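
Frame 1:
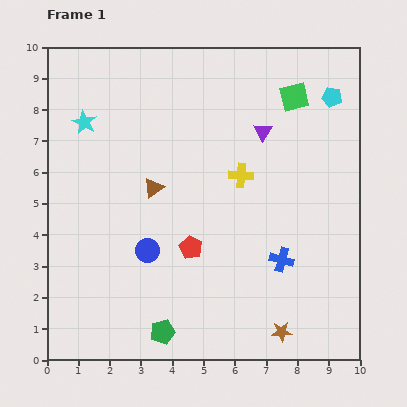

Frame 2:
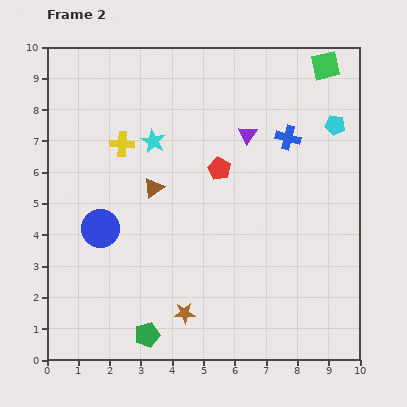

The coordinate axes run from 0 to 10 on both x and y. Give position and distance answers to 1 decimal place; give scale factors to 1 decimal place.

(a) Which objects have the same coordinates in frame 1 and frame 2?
the brown triangle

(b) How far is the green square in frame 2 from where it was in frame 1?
1.4

The green square moved from (7.9, 8.4) to (8.9, 9.4), a distance of √(1.0² + 1.0²) ≈ 1.4.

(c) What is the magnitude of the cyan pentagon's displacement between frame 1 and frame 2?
0.9

The cyan pentagon moved from (9.1, 8.4) to (9.2, 7.5), a distance of √(0.1² + 0.9²) ≈ 0.9.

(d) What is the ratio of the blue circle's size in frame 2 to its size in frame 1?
1.6×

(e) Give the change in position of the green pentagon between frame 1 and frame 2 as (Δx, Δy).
(-0.5, -0.1)

The green pentagon was at (3.7, 0.9) in frame 1 and (3.2, 0.8) in frame 2.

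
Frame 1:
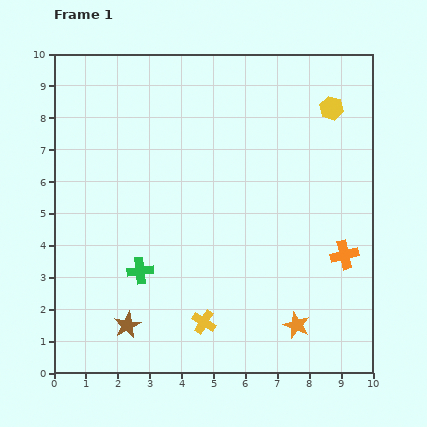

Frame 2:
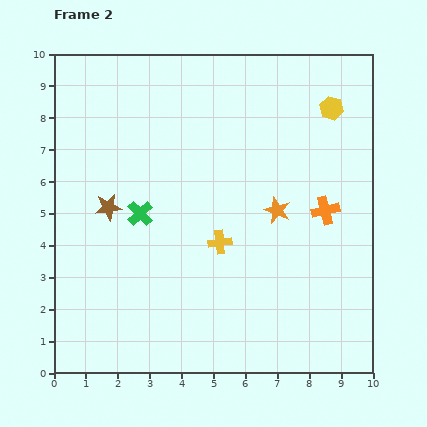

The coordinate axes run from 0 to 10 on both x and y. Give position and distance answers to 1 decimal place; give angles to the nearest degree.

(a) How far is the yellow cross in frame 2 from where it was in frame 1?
2.5

The yellow cross moved from (4.7, 1.6) to (5.2, 4.1), a distance of √(0.5² + 2.5²) ≈ 2.5.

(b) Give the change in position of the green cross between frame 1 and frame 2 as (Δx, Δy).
(0.0, 1.8)

The green cross was at (2.7, 3.2) in frame 1 and (2.7, 5.0) in frame 2.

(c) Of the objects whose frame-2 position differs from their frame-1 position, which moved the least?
the orange cross

(moved 1.5)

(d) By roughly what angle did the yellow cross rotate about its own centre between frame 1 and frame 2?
40° counter-clockwise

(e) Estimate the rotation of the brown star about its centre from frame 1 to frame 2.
18° clockwise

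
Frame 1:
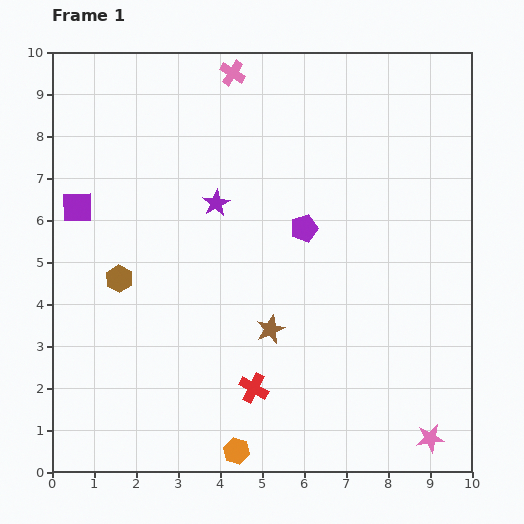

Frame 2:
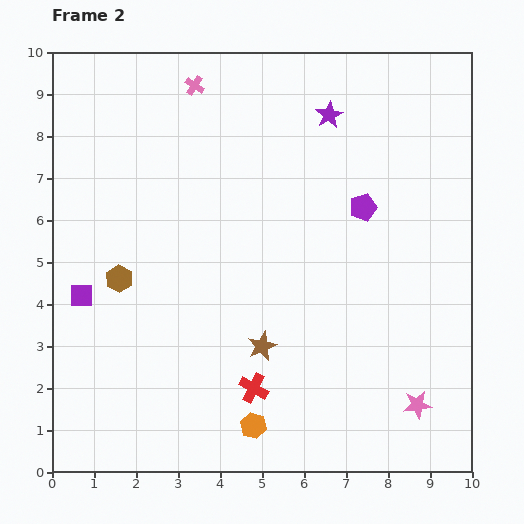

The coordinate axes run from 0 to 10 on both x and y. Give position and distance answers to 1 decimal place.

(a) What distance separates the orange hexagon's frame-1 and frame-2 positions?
0.7

The orange hexagon moved from (4.4, 0.5) to (4.8, 1.1), a distance of √(0.4² + 0.6²) ≈ 0.7.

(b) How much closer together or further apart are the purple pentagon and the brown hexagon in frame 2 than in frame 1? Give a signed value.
+1.4

Distance in frame 1: 4.6. Distance in frame 2: 6.0.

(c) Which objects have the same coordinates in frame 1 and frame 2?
the brown hexagon, the red cross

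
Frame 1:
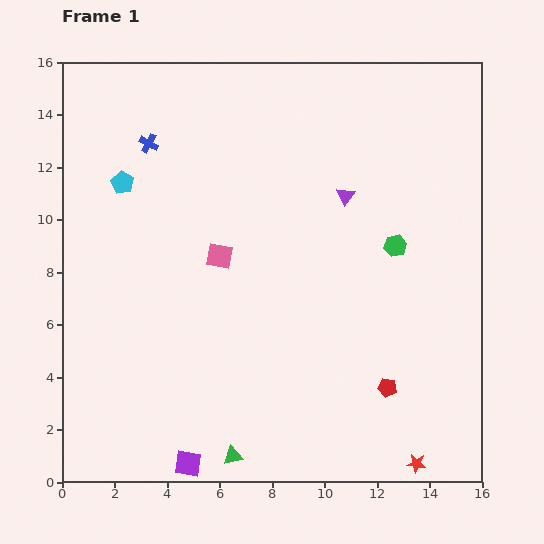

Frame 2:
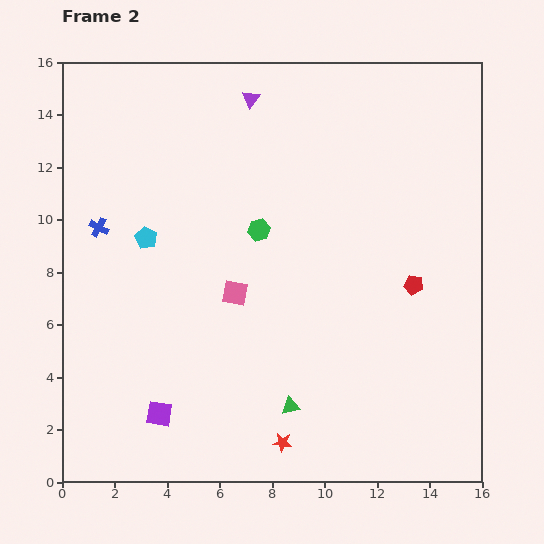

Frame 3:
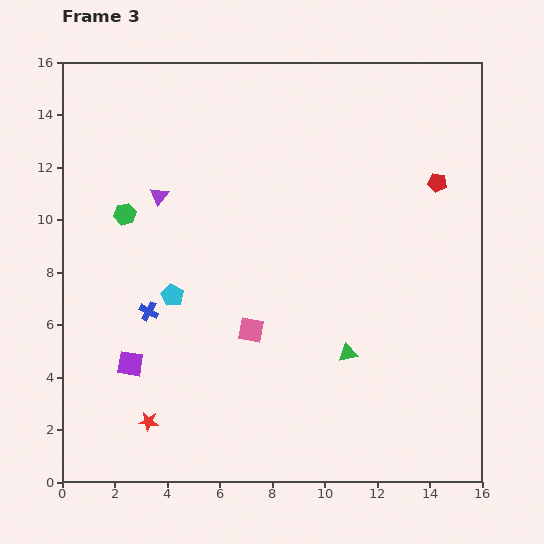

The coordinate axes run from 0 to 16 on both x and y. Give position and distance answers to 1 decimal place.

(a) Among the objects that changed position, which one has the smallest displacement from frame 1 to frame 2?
the pink square

(moved 1.5)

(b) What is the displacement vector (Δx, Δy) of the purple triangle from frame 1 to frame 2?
(-3.6, 3.7)

The purple triangle was at (10.8, 10.9) in frame 1 and (7.2, 14.6) in frame 2.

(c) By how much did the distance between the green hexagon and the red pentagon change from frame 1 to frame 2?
+0.9

Distance in frame 1: 5.4. Distance in frame 2: 6.3.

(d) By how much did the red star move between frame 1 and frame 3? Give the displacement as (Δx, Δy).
(-10.2, 1.6)

The red star was at (13.5, 0.7) in frame 1 and (3.3, 2.3) in frame 3.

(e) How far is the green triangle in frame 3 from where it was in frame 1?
5.9

The green triangle moved from (6.5, 1.0) to (10.9, 4.9), a distance of √(4.4² + 3.9²) ≈ 5.9.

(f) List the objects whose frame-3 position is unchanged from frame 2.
none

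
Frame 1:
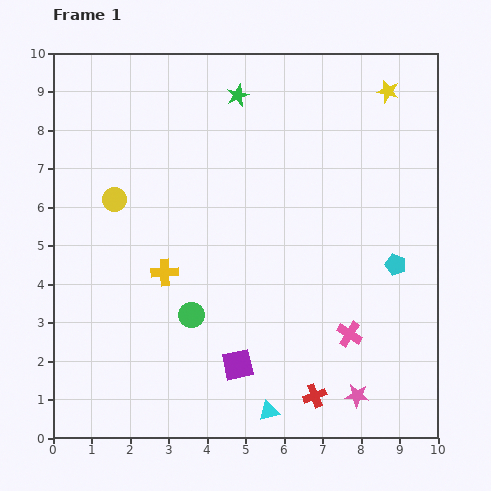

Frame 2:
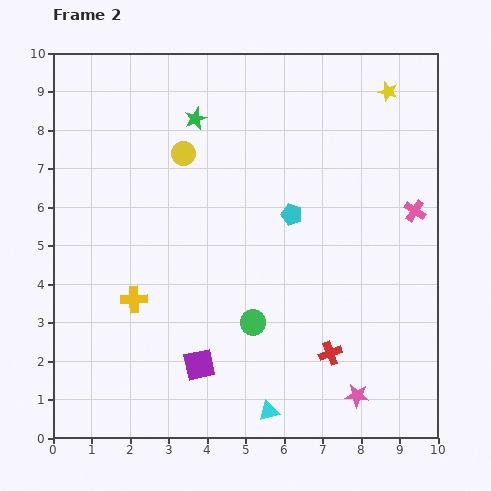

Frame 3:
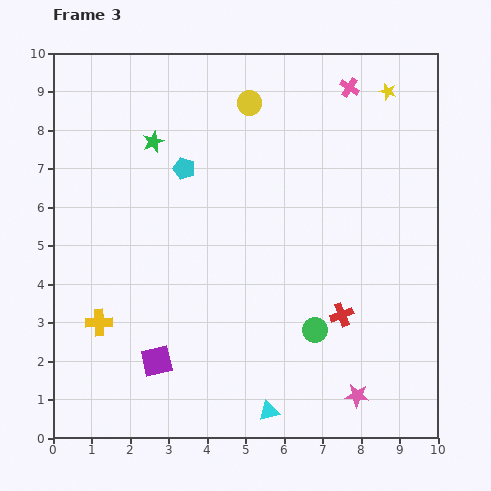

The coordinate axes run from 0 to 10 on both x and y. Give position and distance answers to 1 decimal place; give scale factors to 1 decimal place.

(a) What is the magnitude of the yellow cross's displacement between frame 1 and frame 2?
1.1

The yellow cross moved from (2.9, 4.3) to (2.1, 3.6), a distance of √(0.8² + 0.7²) ≈ 1.1.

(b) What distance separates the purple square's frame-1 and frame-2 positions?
1.0

The purple square moved from (4.8, 1.9) to (3.8, 1.9), a distance of √(1.0² + 0.0²) ≈ 1.0.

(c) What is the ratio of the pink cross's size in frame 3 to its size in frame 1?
0.8×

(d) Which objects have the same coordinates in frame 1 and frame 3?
the pink star, the yellow star, the cyan triangle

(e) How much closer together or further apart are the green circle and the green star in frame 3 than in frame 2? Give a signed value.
+1.0

Distance in frame 2: 5.5. Distance in frame 3: 6.5.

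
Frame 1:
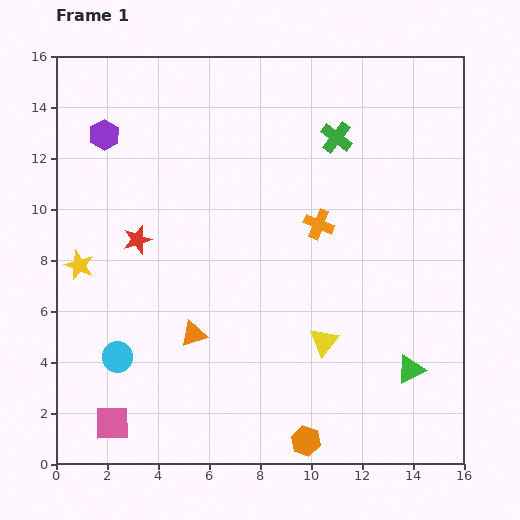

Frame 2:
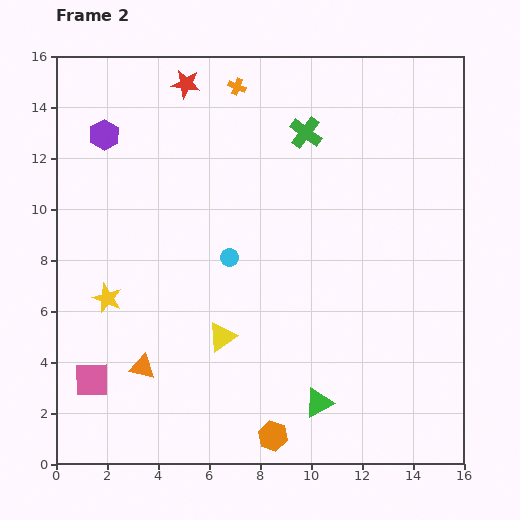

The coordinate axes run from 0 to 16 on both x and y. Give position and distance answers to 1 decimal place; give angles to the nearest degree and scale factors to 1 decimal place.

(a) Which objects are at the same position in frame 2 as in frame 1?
the purple hexagon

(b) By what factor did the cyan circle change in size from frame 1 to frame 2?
0.6×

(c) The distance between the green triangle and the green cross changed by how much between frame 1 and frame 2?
+1.0

Distance in frame 1: 9.6. Distance in frame 2: 10.6.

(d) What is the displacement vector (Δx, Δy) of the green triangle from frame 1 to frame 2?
(-3.6, -1.3)

The green triangle was at (13.9, 3.7) in frame 1 and (10.3, 2.4) in frame 2.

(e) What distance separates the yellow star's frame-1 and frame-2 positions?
1.7

The yellow star moved from (0.9, 7.8) to (2.0, 6.5), a distance of √(1.1² + 1.3²) ≈ 1.7.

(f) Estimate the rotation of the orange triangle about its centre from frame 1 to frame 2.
30° clockwise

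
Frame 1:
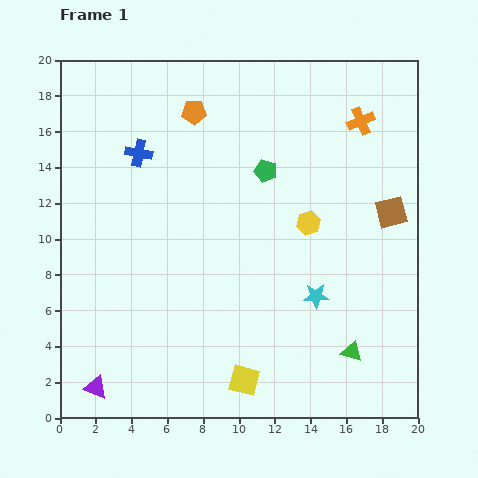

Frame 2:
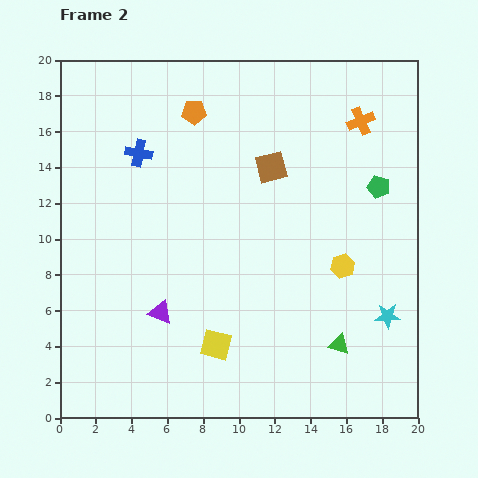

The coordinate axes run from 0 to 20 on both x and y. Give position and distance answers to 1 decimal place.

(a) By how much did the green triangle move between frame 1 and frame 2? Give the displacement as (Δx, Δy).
(-0.7, 0.4)

The green triangle was at (16.3, 3.7) in frame 1 and (15.6, 4.1) in frame 2.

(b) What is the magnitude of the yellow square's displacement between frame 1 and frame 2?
2.6

The yellow square moved from (10.3, 2.1) to (8.7, 4.1), a distance of √(1.6² + 2.0²) ≈ 2.6.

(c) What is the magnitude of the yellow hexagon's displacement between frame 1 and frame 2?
3.1

The yellow hexagon moved from (13.9, 10.9) to (15.8, 8.5), a distance of √(1.9² + 2.4²) ≈ 3.1.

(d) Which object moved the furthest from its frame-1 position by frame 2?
the brown square

(moved 7.2; next 6.4)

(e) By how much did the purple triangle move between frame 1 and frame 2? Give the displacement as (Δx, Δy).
(3.6, 4.2)

The purple triangle was at (2.0, 1.7) in frame 1 and (5.6, 5.9) in frame 2.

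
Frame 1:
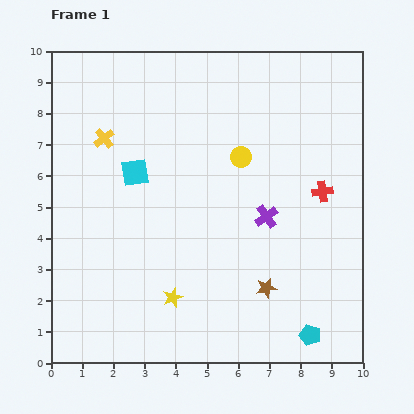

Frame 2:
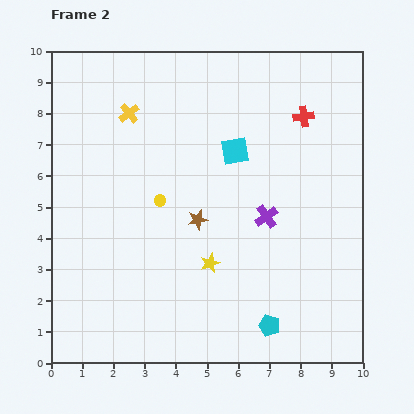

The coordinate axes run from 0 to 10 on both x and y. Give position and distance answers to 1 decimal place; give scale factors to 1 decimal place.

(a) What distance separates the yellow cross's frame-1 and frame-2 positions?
1.1

The yellow cross moved from (1.7, 7.2) to (2.5, 8.0), a distance of √(0.8² + 0.8²) ≈ 1.1.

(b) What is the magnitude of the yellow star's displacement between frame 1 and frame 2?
1.6

The yellow star moved from (3.9, 2.1) to (5.1, 3.2), a distance of √(1.2² + 1.1²) ≈ 1.6.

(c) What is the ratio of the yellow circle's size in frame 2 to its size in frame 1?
0.6×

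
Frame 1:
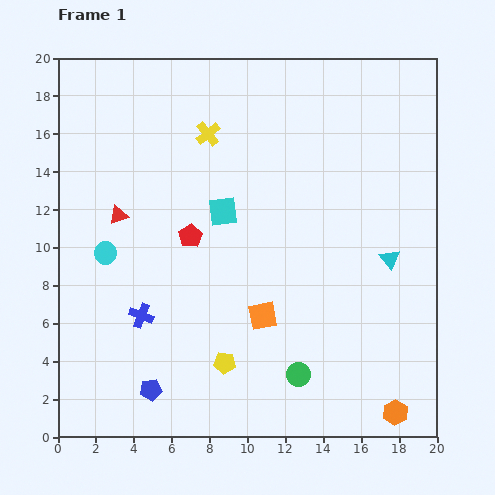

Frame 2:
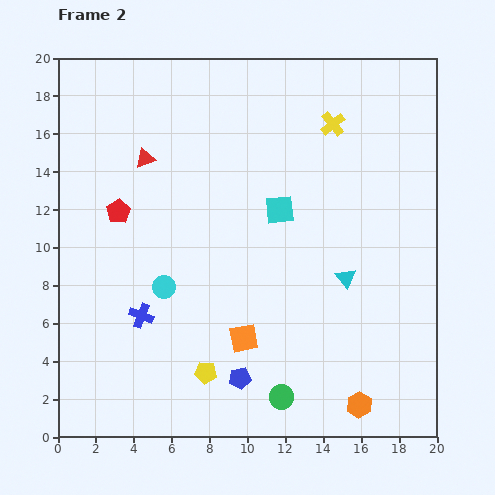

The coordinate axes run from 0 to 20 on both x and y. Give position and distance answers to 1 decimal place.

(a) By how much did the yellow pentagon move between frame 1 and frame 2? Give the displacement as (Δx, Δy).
(-1.0, -0.5)

The yellow pentagon was at (8.8, 3.9) in frame 1 and (7.8, 3.4) in frame 2.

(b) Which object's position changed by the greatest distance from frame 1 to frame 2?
the yellow cross

(moved 6.6; next 4.7)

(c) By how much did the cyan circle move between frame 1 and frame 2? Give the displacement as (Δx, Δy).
(3.1, -1.8)

The cyan circle was at (2.5, 9.7) in frame 1 and (5.6, 7.9) in frame 2.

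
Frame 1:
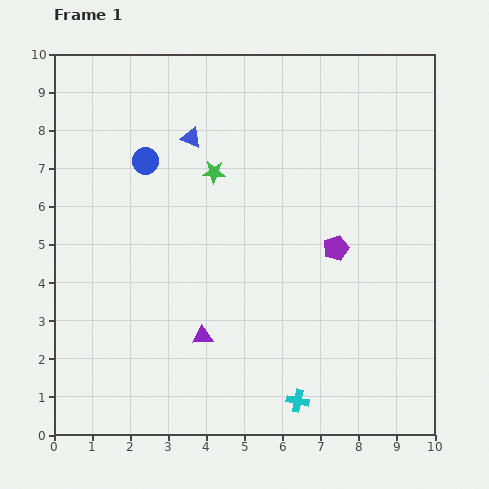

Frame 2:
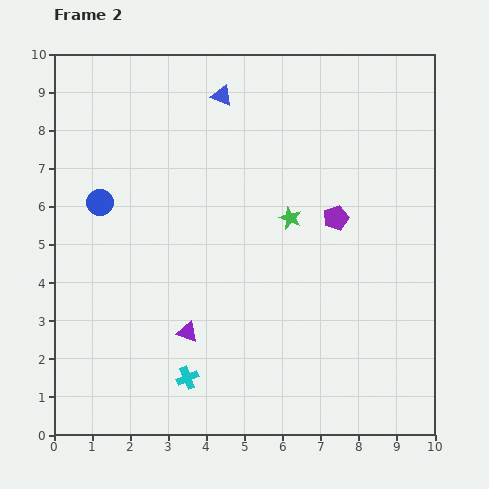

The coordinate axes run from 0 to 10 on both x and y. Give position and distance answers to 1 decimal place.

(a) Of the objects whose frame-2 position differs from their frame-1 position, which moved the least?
the purple triangle

(moved 0.4)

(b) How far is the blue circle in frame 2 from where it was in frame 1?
1.6

The blue circle moved from (2.4, 7.2) to (1.2, 6.1), a distance of √(1.2² + 1.1²) ≈ 1.6.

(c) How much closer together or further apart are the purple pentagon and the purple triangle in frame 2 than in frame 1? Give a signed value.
+0.7

Distance in frame 1: 4.2. Distance in frame 2: 4.9.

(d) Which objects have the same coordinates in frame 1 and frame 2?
none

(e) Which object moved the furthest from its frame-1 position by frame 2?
the cyan cross

(moved 3.0; next 2.3)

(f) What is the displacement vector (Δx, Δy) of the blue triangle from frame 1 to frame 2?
(0.8, 1.1)

The blue triangle was at (3.6, 7.8) in frame 1 and (4.4, 8.9) in frame 2.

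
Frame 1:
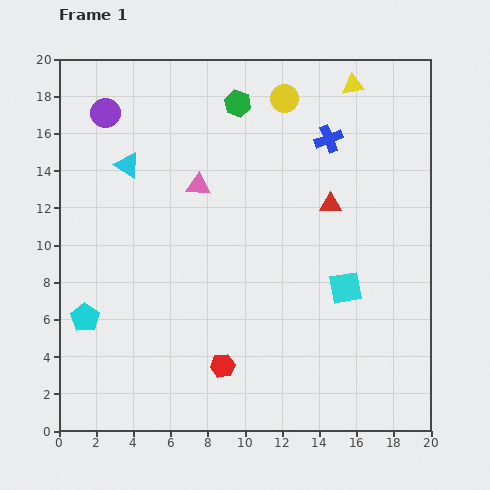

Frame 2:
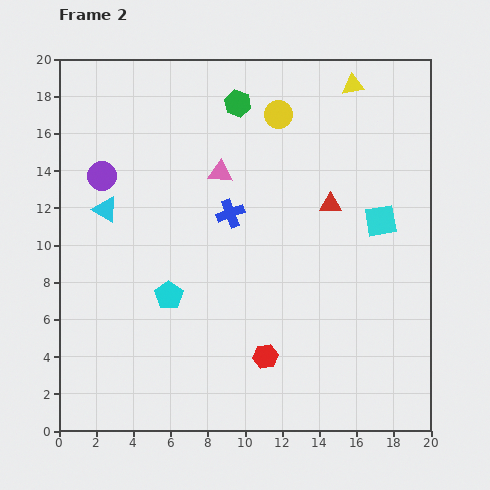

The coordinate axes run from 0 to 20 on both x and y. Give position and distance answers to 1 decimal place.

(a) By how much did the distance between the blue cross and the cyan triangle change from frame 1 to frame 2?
-4.2

Distance in frame 1: 10.9. Distance in frame 2: 6.7.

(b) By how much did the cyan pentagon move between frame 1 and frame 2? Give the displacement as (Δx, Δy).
(4.5, 1.2)

The cyan pentagon was at (1.4, 6.1) in frame 1 and (5.9, 7.3) in frame 2.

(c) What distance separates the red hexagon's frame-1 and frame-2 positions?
2.4

The red hexagon moved from (8.8, 3.5) to (11.1, 4.0), a distance of √(2.3² + 0.5²) ≈ 2.4.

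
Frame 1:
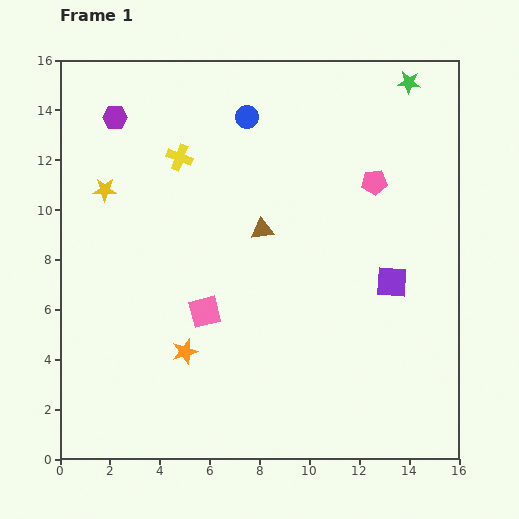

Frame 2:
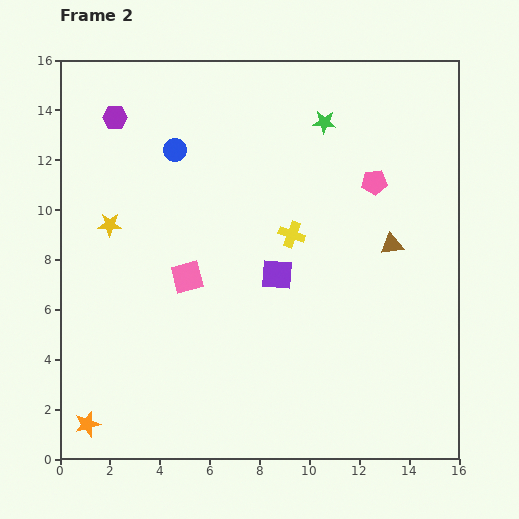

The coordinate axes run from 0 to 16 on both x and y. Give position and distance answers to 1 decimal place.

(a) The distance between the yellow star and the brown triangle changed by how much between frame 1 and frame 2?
+4.8

Distance in frame 1: 6.5. Distance in frame 2: 11.3.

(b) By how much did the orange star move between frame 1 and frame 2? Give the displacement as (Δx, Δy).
(-3.9, -2.9)

The orange star was at (5.0, 4.3) in frame 1 and (1.1, 1.4) in frame 2.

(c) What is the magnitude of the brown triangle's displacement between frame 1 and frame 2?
5.2

The brown triangle moved from (8.1, 9.2) to (13.3, 8.6), a distance of √(5.2² + 0.6²) ≈ 5.2.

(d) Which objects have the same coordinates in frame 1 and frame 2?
the pink pentagon, the purple hexagon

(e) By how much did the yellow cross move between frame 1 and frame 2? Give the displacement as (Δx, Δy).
(4.5, -3.1)

The yellow cross was at (4.8, 12.1) in frame 1 and (9.3, 9.0) in frame 2.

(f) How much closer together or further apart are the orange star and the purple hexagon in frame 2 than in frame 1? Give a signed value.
+2.5

Distance in frame 1: 9.8. Distance in frame 2: 12.3.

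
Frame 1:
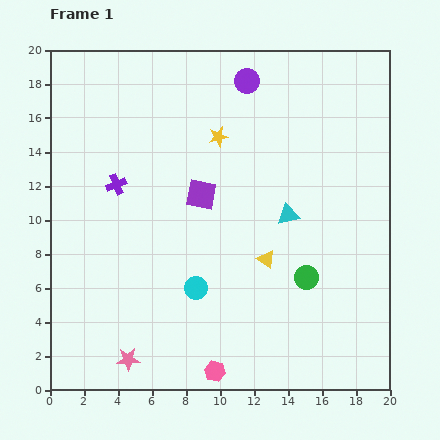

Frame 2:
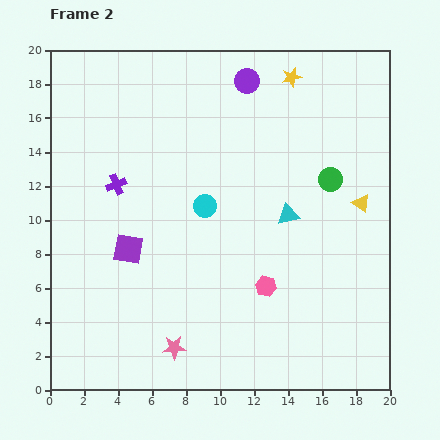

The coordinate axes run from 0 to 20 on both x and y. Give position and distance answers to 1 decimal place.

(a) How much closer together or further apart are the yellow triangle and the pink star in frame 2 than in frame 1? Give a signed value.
+3.9

Distance in frame 1: 10.0. Distance in frame 2: 13.9.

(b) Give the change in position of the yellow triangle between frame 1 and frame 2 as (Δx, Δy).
(5.6, 3.3)

The yellow triangle was at (12.7, 7.7) in frame 1 and (18.3, 11.0) in frame 2.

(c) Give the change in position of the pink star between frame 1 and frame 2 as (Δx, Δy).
(2.7, 0.7)

The pink star was at (4.6, 1.8) in frame 1 and (7.3, 2.5) in frame 2.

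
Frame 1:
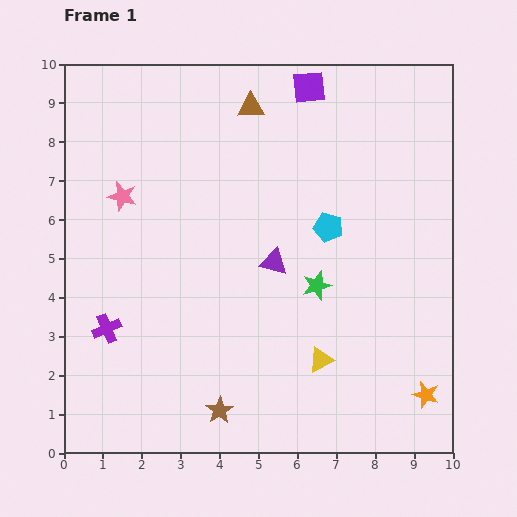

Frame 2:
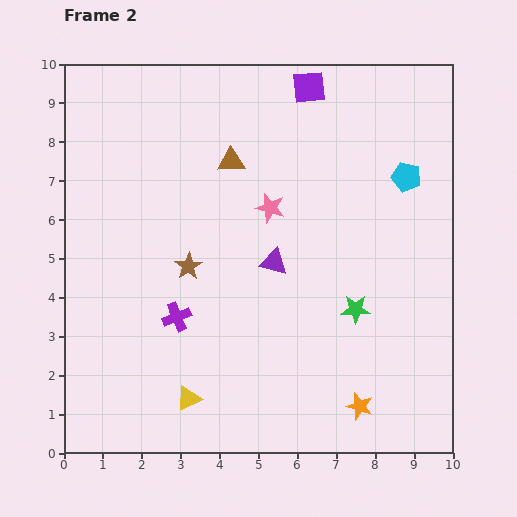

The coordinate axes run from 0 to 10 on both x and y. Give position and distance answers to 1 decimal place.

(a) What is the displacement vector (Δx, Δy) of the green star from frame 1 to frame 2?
(1.0, -0.6)

The green star was at (6.5, 4.3) in frame 1 and (7.5, 3.7) in frame 2.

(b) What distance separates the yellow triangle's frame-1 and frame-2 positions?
3.5

The yellow triangle moved from (6.6, 2.4) to (3.2, 1.4), a distance of √(3.4² + 1.0²) ≈ 3.5.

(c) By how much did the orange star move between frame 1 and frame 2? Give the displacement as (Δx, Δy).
(-1.7, -0.3)

The orange star was at (9.3, 1.5) in frame 1 and (7.6, 1.2) in frame 2.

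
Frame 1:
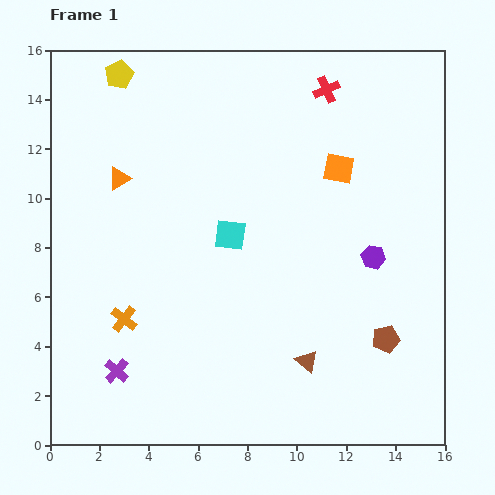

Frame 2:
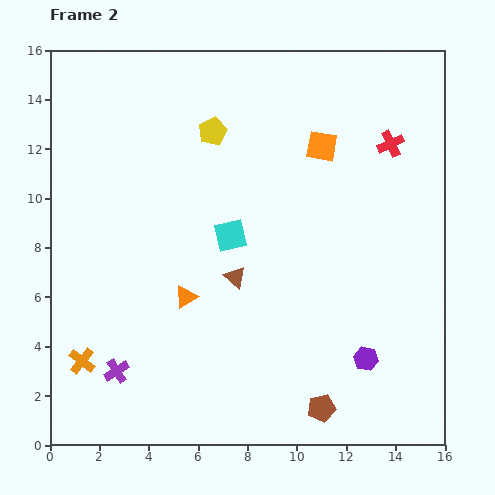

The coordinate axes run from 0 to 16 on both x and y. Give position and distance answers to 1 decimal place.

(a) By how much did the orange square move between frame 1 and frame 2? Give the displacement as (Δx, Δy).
(-0.7, 0.9)

The orange square was at (11.7, 11.2) in frame 1 and (11.0, 12.1) in frame 2.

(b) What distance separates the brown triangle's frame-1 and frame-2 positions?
4.5

The brown triangle moved from (10.4, 3.4) to (7.5, 6.8), a distance of √(2.9² + 3.4²) ≈ 4.5.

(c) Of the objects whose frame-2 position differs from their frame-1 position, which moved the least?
the orange square

(moved 1.1)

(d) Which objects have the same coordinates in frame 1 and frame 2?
the purple cross, the cyan square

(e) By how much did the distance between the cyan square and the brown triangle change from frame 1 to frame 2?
-4.3

Distance in frame 1: 6.0. Distance in frame 2: 1.7.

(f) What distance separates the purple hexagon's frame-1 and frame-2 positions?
4.1

The purple hexagon moved from (13.1, 7.6) to (12.8, 3.5), a distance of √(0.3² + 4.1²) ≈ 4.1.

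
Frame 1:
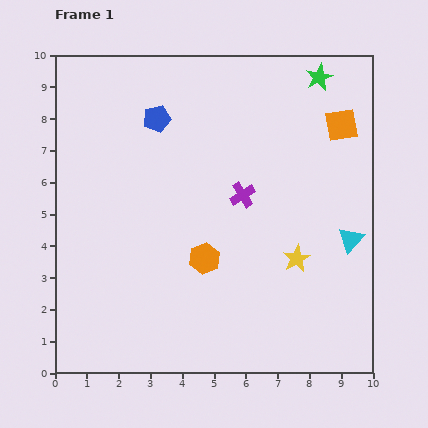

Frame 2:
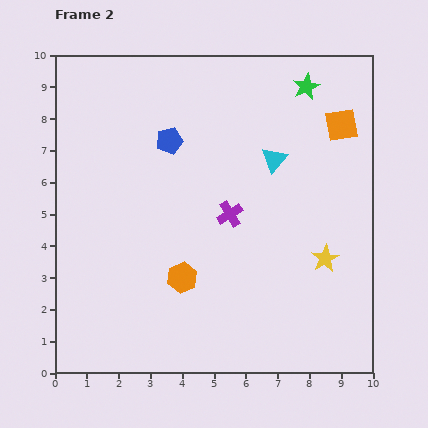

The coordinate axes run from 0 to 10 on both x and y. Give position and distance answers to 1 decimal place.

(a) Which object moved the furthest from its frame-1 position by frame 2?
the cyan triangle

(moved 3.5; next 0.9)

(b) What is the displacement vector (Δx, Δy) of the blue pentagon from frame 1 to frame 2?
(0.4, -0.7)

The blue pentagon was at (3.2, 8.0) in frame 1 and (3.6, 7.3) in frame 2.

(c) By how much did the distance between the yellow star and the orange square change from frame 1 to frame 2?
-0.2

Distance in frame 1: 4.4. Distance in frame 2: 4.2.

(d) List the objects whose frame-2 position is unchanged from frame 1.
the orange square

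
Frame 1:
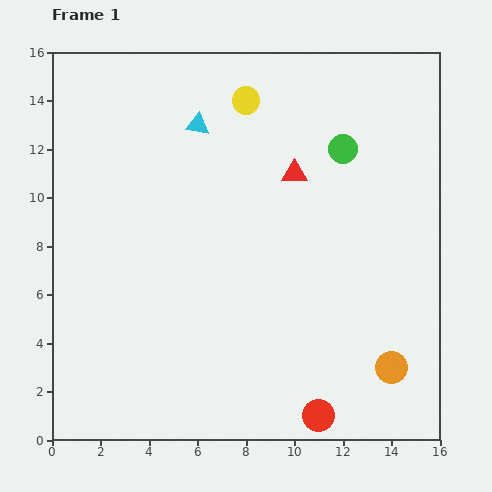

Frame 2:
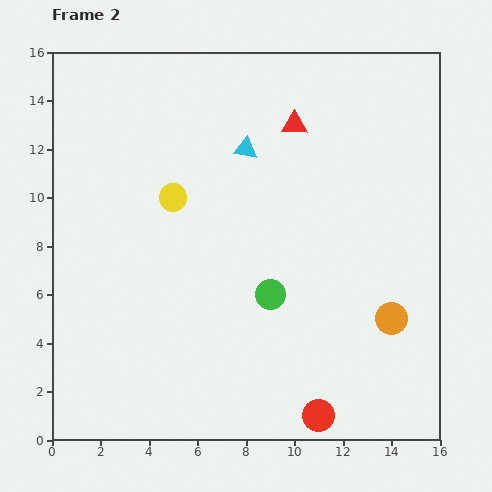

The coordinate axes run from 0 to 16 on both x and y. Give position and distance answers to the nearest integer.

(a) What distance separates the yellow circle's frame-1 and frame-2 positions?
5

The yellow circle moved from (8, 14) to (5, 10), a distance of √(3² + 4²) ≈ 5.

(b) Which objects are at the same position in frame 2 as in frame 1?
the red circle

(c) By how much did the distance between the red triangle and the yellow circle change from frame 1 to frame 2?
+2

Distance in frame 1: 4. Distance in frame 2: 6.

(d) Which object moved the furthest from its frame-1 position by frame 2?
the green circle

(moved 7; next 5)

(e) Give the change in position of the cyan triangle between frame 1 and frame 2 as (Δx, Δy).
(2, -1)

The cyan triangle was at (6, 13) in frame 1 and (8, 12) in frame 2.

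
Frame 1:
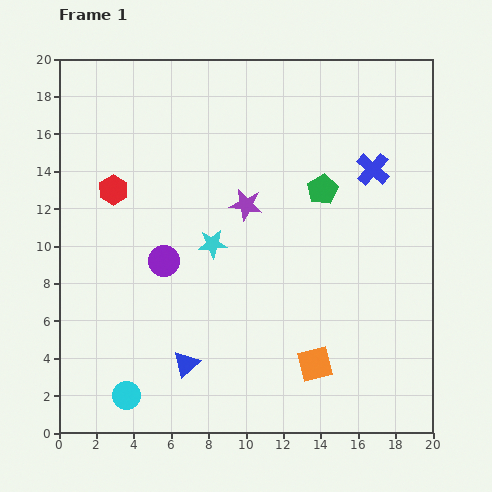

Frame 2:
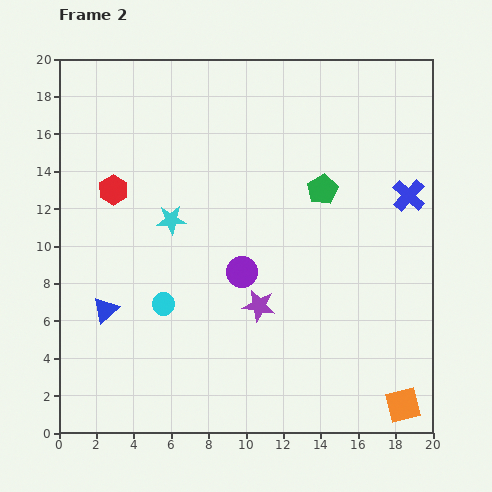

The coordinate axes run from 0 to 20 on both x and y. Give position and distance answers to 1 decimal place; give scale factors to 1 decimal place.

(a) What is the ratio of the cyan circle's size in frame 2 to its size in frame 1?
0.8×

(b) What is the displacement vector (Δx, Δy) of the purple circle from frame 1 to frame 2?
(4.2, -0.6)

The purple circle was at (5.6, 9.2) in frame 1 and (9.8, 8.6) in frame 2.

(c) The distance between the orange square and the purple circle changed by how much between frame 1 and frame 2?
+1.4

Distance in frame 1: 9.8. Distance in frame 2: 11.2.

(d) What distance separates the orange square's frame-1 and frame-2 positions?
5.2

The orange square moved from (13.7, 3.7) to (18.4, 1.5), a distance of √(4.7² + 2.2²) ≈ 5.2.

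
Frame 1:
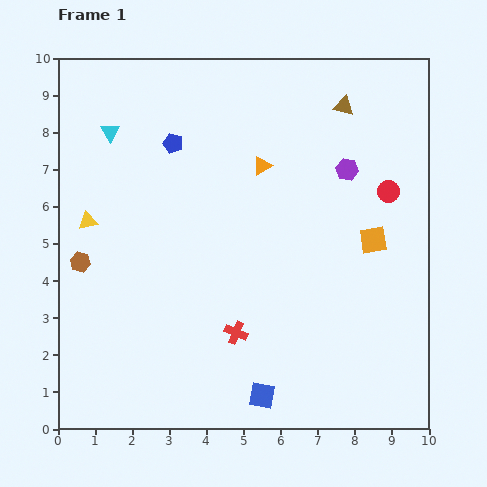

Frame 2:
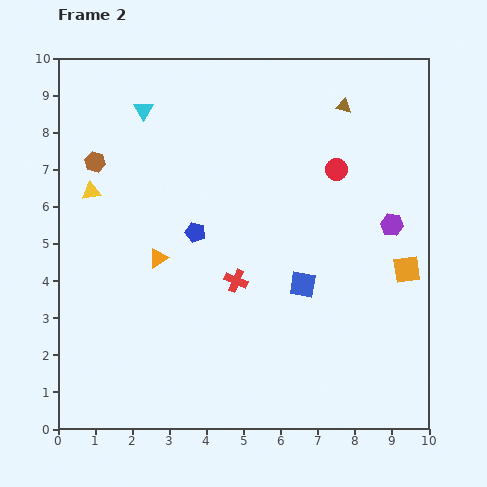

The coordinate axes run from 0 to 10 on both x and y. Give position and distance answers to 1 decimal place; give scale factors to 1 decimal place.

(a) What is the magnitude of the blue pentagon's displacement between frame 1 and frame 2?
2.5

The blue pentagon moved from (3.1, 7.7) to (3.7, 5.3), a distance of √(0.6² + 2.4²) ≈ 2.5.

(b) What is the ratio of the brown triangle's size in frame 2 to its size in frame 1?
0.7×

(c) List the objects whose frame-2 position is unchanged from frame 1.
the brown triangle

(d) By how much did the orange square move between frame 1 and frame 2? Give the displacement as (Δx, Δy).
(0.9, -0.8)

The orange square was at (8.5, 5.1) in frame 1 and (9.4, 4.3) in frame 2.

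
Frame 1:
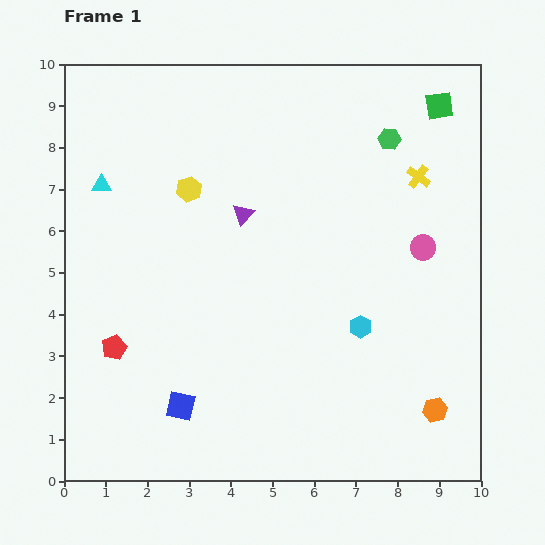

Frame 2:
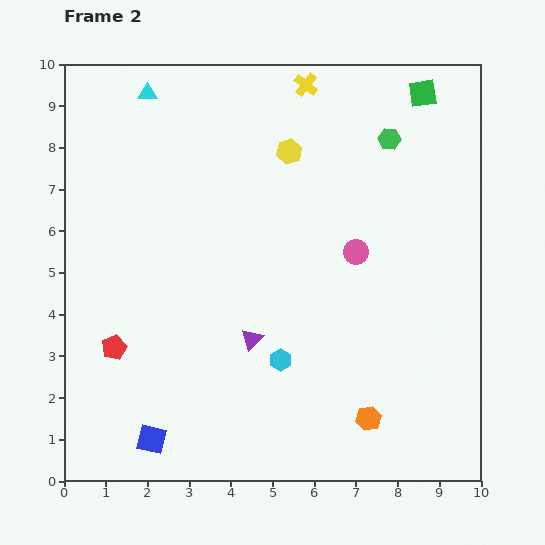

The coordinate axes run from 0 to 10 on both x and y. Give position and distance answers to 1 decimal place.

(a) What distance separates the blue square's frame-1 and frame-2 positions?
1.1

The blue square moved from (2.8, 1.8) to (2.1, 1.0), a distance of √(0.7² + 0.8²) ≈ 1.1.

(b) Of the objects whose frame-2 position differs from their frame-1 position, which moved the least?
the green square

(moved 0.5)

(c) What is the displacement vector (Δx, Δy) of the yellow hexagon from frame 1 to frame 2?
(2.4, 0.9)

The yellow hexagon was at (3.0, 7.0) in frame 1 and (5.4, 7.9) in frame 2.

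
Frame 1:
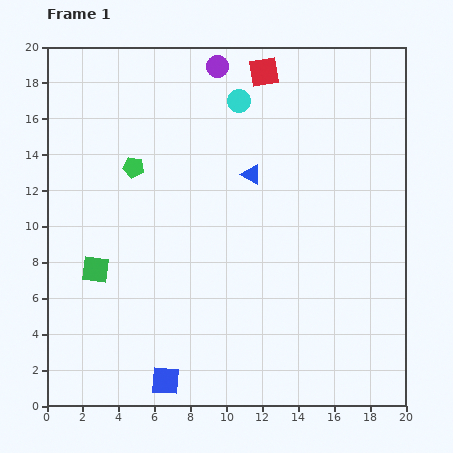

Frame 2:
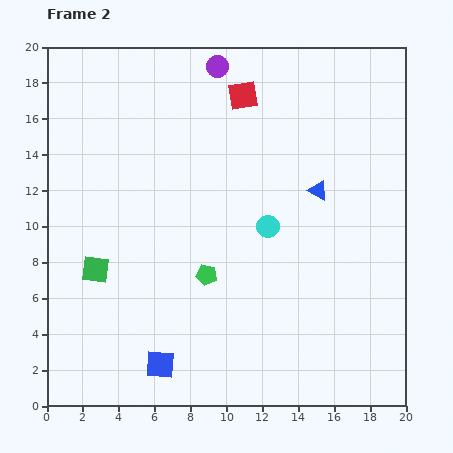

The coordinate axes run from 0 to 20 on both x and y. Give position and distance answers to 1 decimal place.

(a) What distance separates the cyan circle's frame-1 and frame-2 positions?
7.2

The cyan circle moved from (10.7, 17.0) to (12.3, 10.0), a distance of √(1.6² + 7.0²) ≈ 7.2.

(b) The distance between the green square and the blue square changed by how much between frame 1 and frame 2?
-0.9

Distance in frame 1: 7.3. Distance in frame 2: 6.4.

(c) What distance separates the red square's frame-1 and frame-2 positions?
1.8

The red square moved from (12.1, 18.6) to (10.9, 17.3), a distance of √(1.2² + 1.3²) ≈ 1.8.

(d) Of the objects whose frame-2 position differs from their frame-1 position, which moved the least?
the blue square

(moved 0.9)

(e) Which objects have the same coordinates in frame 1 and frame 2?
the green square, the purple circle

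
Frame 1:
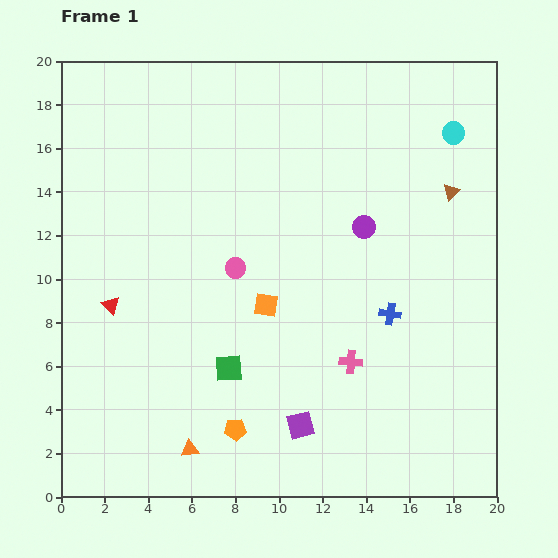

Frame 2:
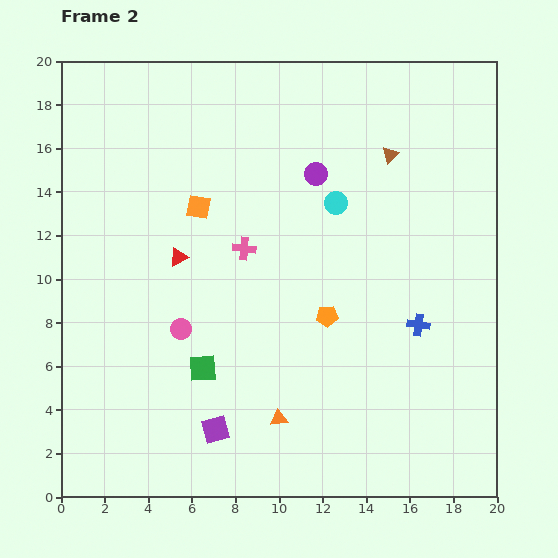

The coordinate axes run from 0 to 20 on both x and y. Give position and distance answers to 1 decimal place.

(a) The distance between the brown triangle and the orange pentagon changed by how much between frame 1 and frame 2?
-6.8

Distance in frame 1: 14.7. Distance in frame 2: 7.9.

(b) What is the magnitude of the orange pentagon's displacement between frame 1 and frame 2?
6.7

The orange pentagon moved from (8.0, 3.1) to (12.2, 8.3), a distance of √(4.2² + 5.2²) ≈ 6.7.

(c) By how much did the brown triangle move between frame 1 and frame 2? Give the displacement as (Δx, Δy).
(-2.8, 1.7)

The brown triangle was at (17.9, 14.0) in frame 1 and (15.1, 15.7) in frame 2.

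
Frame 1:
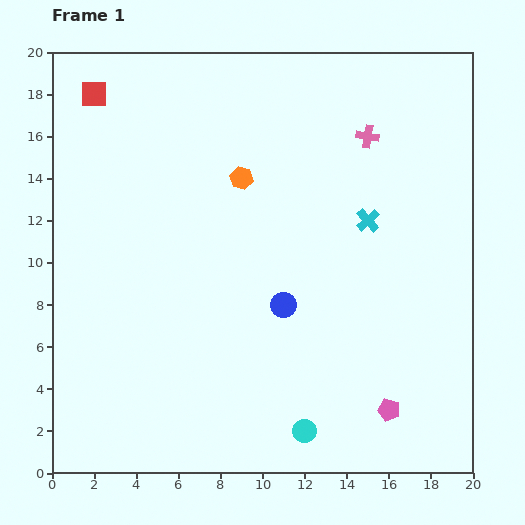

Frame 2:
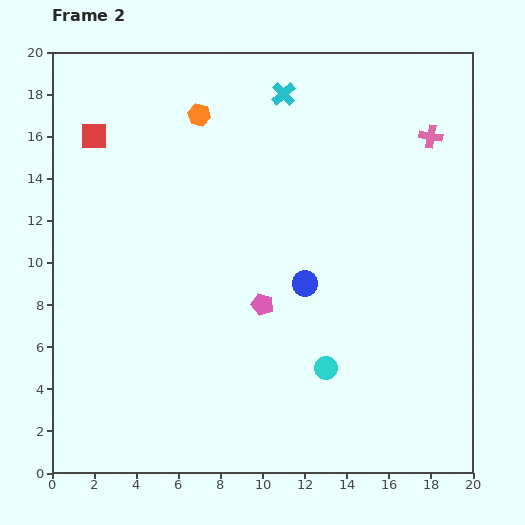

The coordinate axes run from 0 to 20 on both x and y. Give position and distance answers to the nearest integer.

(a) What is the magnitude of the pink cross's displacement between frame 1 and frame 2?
3

The pink cross moved from (15, 16) to (18, 16), a distance of √(3² + 0²) ≈ 3.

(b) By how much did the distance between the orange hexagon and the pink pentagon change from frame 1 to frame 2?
-4

Distance in frame 1: 13. Distance in frame 2: 9.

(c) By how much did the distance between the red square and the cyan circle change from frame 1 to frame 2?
-3

Distance in frame 1: 19. Distance in frame 2: 16.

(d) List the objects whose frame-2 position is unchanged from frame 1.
none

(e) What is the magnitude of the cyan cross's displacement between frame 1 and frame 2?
7

The cyan cross moved from (15, 12) to (11, 18), a distance of √(4² + 6²) ≈ 7.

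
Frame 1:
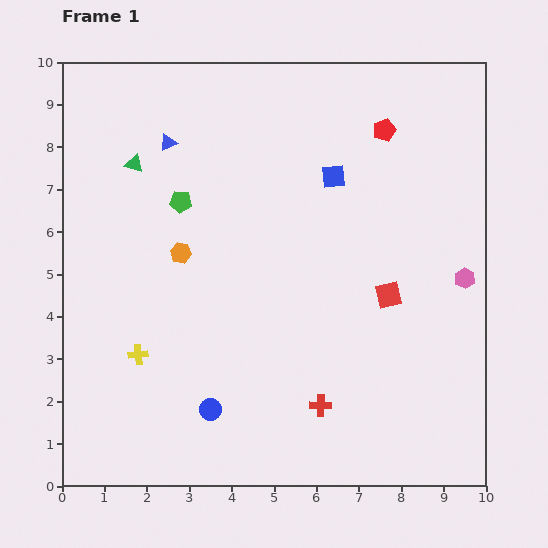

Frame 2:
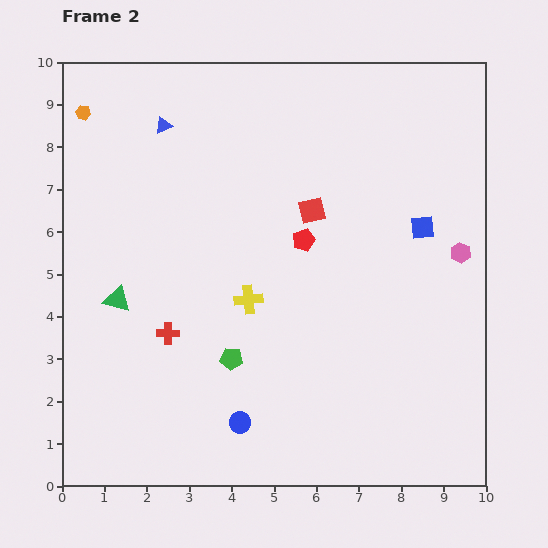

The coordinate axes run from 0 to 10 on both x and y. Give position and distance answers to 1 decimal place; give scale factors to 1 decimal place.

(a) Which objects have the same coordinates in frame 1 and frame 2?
none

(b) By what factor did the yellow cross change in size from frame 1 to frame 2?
1.4×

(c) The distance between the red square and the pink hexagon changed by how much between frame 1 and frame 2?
+1.8

Distance in frame 1: 1.8. Distance in frame 2: 3.6.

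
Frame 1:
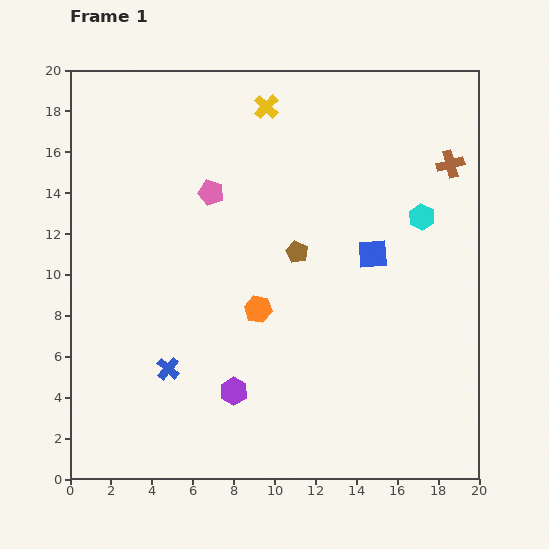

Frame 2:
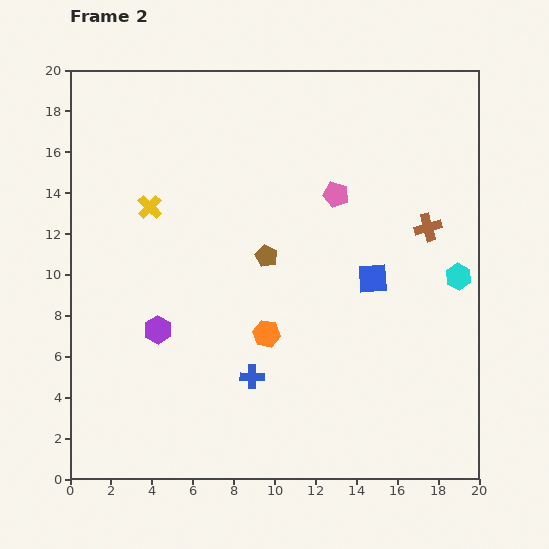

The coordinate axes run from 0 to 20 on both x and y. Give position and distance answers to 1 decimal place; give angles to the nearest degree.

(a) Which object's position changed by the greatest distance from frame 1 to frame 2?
the yellow cross

(moved 7.5; next 6.1)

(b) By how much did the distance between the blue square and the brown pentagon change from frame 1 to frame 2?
+1.6

Distance in frame 1: 3.7. Distance in frame 2: 5.3.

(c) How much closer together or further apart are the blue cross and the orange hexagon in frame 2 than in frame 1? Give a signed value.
-3.1

Distance in frame 1: 5.3. Distance in frame 2: 2.2.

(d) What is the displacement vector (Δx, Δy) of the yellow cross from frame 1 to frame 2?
(-5.7, -4.9)

The yellow cross was at (9.6, 18.2) in frame 1 and (3.9, 13.3) in frame 2.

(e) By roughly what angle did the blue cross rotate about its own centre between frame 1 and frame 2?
40° counter-clockwise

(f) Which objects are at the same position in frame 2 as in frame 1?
none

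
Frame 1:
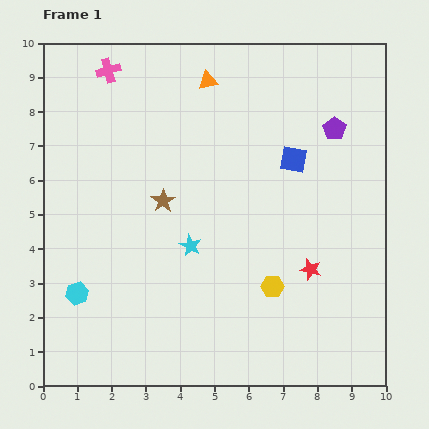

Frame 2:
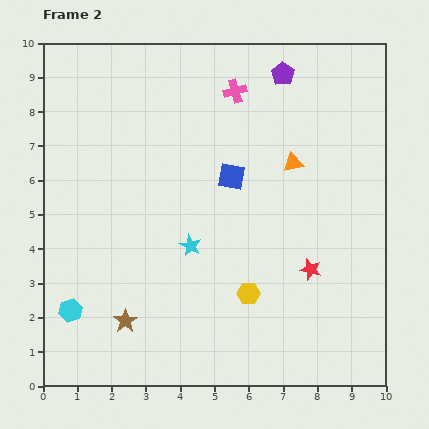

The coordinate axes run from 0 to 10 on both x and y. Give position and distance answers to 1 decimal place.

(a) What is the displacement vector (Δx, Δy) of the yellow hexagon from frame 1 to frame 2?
(-0.7, -0.2)

The yellow hexagon was at (6.7, 2.9) in frame 1 and (6.0, 2.7) in frame 2.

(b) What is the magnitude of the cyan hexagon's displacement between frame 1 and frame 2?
0.5

The cyan hexagon moved from (1.0, 2.7) to (0.8, 2.2), a distance of √(0.2² + 0.5²) ≈ 0.5.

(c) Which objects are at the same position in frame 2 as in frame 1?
the red star, the cyan star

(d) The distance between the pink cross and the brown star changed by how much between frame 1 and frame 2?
+3.3

Distance in frame 1: 4.1. Distance in frame 2: 7.4.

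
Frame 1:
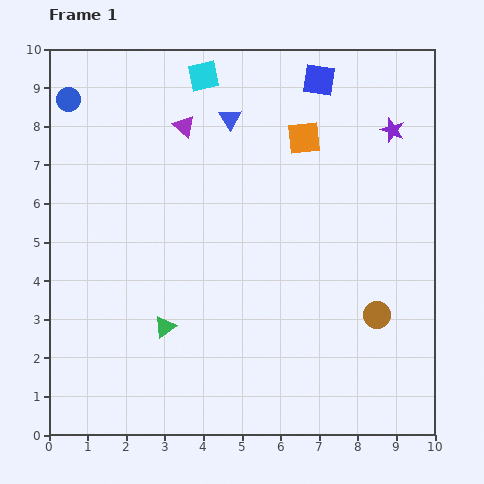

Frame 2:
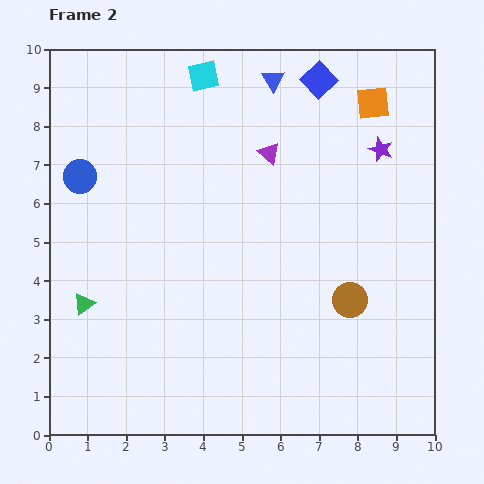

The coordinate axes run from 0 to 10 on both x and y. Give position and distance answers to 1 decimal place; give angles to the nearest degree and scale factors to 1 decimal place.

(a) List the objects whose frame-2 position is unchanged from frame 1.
the blue square, the cyan square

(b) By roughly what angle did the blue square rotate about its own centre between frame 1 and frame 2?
38° clockwise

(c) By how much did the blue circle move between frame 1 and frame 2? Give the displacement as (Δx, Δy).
(0.3, -2.0)

The blue circle was at (0.5, 8.7) in frame 1 and (0.8, 6.7) in frame 2.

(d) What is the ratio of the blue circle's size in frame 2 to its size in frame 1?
1.4×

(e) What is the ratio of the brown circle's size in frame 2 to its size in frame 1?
1.3×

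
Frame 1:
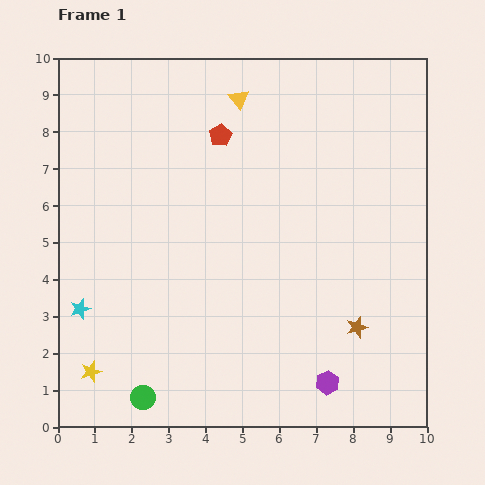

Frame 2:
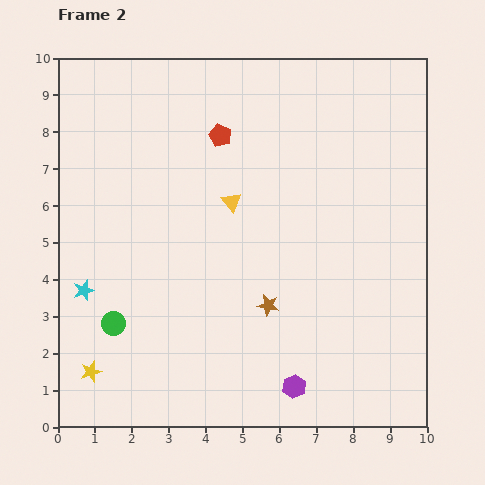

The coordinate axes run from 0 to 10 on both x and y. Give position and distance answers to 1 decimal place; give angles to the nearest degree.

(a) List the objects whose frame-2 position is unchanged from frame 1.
the yellow star, the red pentagon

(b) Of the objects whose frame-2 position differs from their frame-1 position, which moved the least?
the cyan star

(moved 0.5)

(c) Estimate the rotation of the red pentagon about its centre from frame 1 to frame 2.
20° counter-clockwise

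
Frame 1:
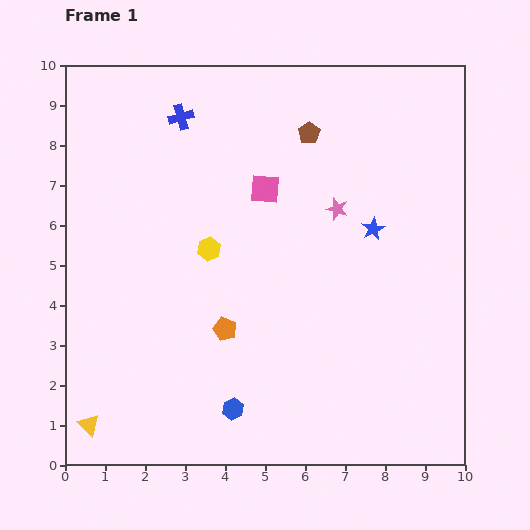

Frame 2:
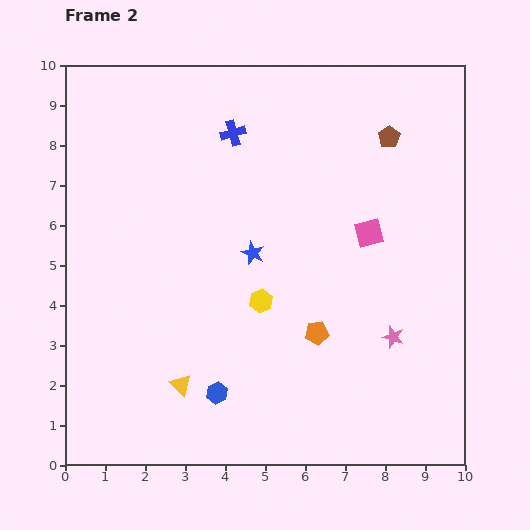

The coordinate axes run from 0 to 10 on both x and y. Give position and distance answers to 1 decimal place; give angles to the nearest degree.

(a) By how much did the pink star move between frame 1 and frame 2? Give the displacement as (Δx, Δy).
(1.4, -3.2)

The pink star was at (6.8, 6.4) in frame 1 and (8.2, 3.2) in frame 2.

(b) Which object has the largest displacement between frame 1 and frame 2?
the pink star

(moved 3.5; next 3.1)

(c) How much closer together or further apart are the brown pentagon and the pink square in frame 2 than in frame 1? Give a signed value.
+0.7

Distance in frame 1: 1.8. Distance in frame 2: 2.5.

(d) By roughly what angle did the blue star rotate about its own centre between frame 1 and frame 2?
21° counter-clockwise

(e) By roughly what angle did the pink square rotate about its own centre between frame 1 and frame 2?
18° counter-clockwise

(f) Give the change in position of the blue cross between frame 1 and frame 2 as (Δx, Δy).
(1.3, -0.4)

The blue cross was at (2.9, 8.7) in frame 1 and (4.2, 8.3) in frame 2.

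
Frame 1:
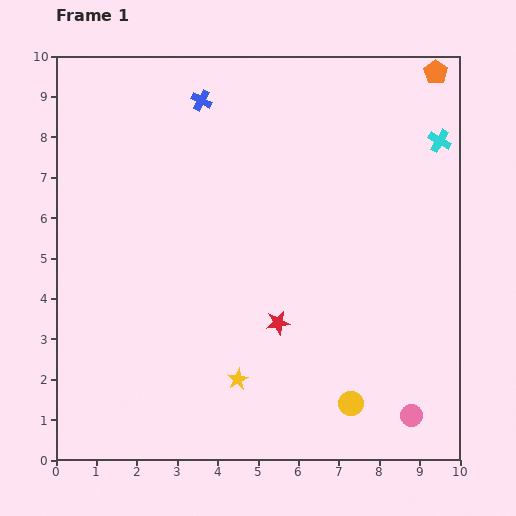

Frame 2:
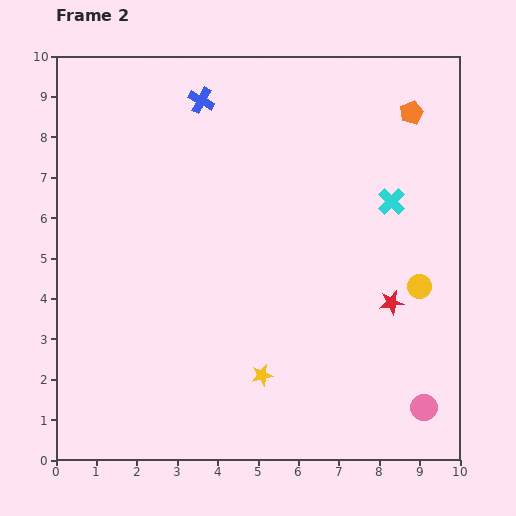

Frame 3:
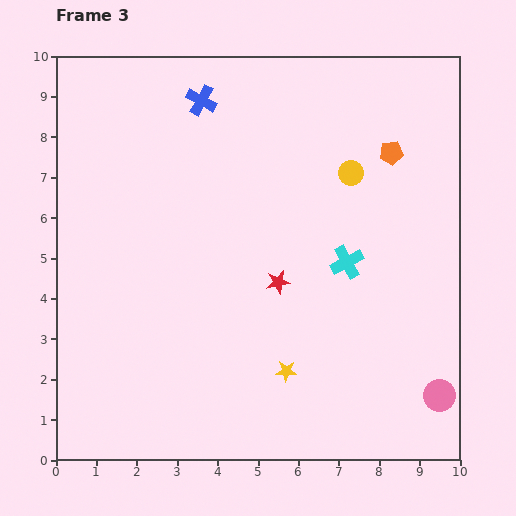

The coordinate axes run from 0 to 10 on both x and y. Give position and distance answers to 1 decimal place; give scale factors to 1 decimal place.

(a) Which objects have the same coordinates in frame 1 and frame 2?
the blue cross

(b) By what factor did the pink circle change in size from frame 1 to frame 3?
1.4×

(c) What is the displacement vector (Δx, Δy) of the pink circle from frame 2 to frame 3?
(0.4, 0.3)

The pink circle was at (9.1, 1.3) in frame 2 and (9.5, 1.6) in frame 3.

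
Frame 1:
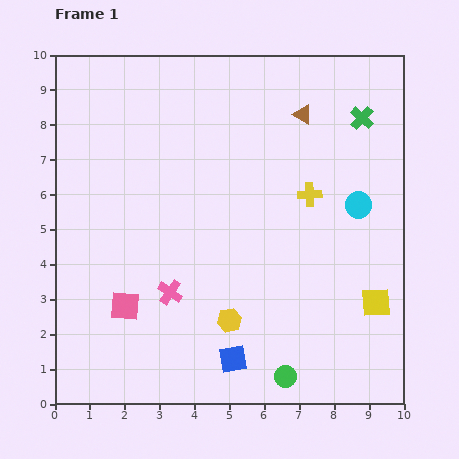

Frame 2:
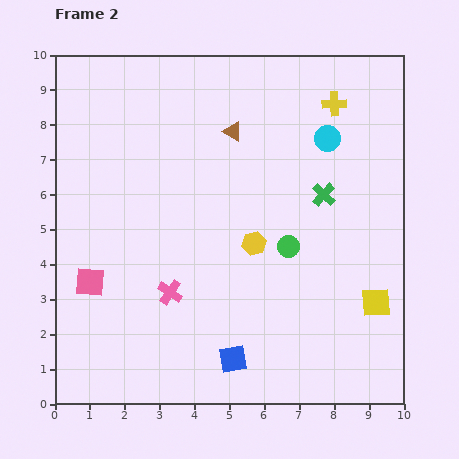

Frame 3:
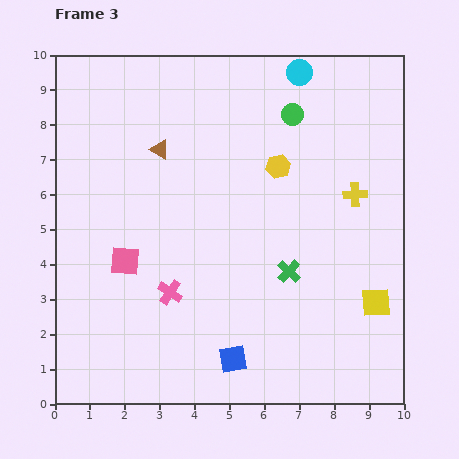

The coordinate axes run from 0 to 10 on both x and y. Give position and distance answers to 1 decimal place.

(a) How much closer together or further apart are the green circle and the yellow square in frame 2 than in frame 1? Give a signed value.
-0.3

Distance in frame 1: 3.3. Distance in frame 2: 3.0.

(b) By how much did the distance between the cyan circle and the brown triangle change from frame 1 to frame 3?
+1.5

Distance in frame 1: 3.1. Distance in frame 3: 4.6.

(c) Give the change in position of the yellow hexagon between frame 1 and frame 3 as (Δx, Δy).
(1.4, 4.4)

The yellow hexagon was at (5.0, 2.4) in frame 1 and (6.4, 6.8) in frame 3.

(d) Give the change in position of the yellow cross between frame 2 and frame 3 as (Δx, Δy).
(0.6, -2.6)

The yellow cross was at (8.0, 8.6) in frame 2 and (8.6, 6.0) in frame 3.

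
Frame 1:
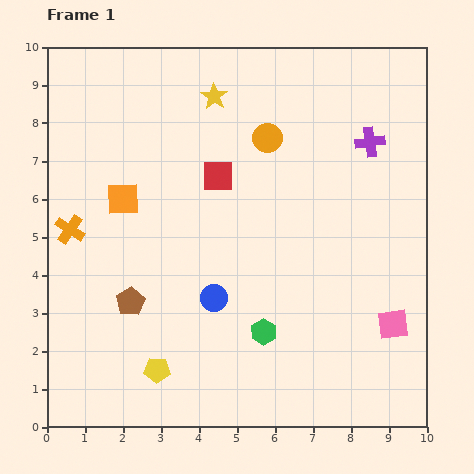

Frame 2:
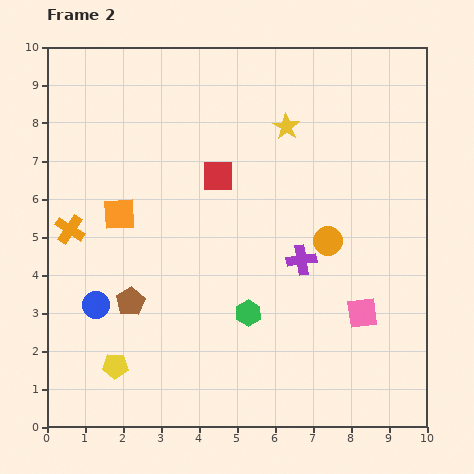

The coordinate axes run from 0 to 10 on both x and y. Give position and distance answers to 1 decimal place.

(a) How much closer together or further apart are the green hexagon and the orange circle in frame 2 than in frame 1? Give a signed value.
-2.3

Distance in frame 1: 5.1. Distance in frame 2: 2.8.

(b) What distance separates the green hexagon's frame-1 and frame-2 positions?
0.6

The green hexagon moved from (5.7, 2.5) to (5.3, 3.0), a distance of √(0.4² + 0.5²) ≈ 0.6.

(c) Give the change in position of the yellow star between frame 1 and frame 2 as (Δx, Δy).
(1.9, -0.8)

The yellow star was at (4.4, 8.7) in frame 1 and (6.3, 7.9) in frame 2.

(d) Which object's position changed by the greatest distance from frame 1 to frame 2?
the purple cross

(moved 3.6; next 3.1)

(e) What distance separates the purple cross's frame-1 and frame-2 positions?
3.6

The purple cross moved from (8.5, 7.5) to (6.7, 4.4), a distance of √(1.8² + 3.1²) ≈ 3.6.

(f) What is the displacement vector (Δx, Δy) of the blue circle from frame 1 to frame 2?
(-3.1, -0.2)

The blue circle was at (4.4, 3.4) in frame 1 and (1.3, 3.2) in frame 2.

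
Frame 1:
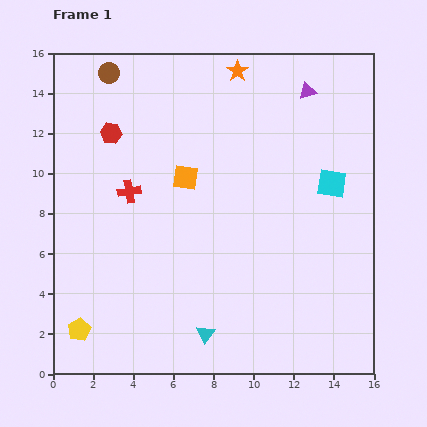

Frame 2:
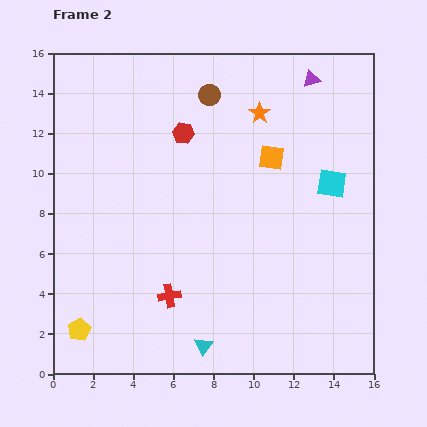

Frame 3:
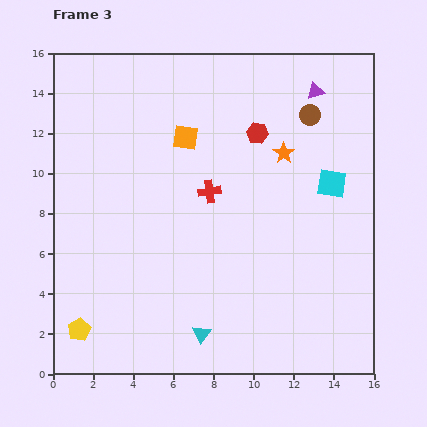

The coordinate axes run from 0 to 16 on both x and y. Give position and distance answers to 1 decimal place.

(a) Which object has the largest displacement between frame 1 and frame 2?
the red cross

(moved 5.6; next 5.1)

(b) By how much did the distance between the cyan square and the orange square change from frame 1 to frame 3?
+0.4

Distance in frame 1: 7.3. Distance in frame 3: 7.7.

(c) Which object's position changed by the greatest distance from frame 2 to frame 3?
the red cross

(moved 5.6; next 5.1)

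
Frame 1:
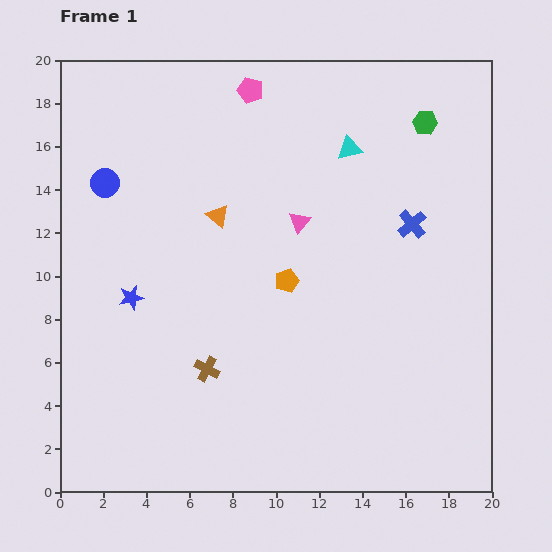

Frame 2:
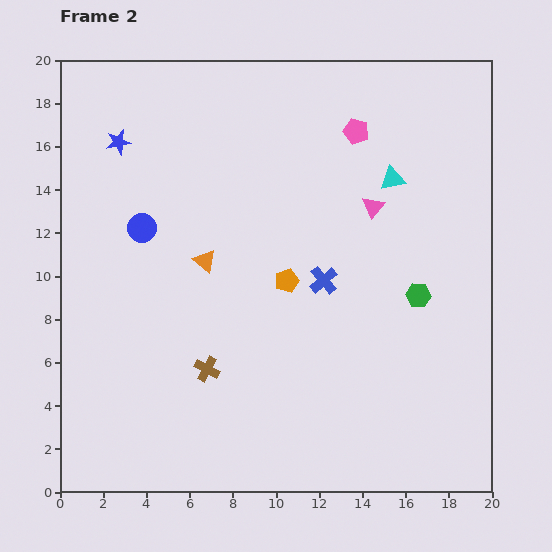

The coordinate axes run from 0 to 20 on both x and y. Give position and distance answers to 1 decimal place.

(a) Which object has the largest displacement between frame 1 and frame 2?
the green hexagon

(moved 8.0; next 7.2)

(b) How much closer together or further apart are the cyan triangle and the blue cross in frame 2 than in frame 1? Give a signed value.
+1.2

Distance in frame 1: 4.5. Distance in frame 2: 5.7.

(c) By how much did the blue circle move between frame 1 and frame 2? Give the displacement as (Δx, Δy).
(1.7, -2.1)

The blue circle was at (2.1, 14.3) in frame 1 and (3.8, 12.2) in frame 2.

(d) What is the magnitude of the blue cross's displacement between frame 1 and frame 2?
4.9

The blue cross moved from (16.3, 12.4) to (12.2, 9.8), a distance of √(4.1² + 2.6²) ≈ 4.9.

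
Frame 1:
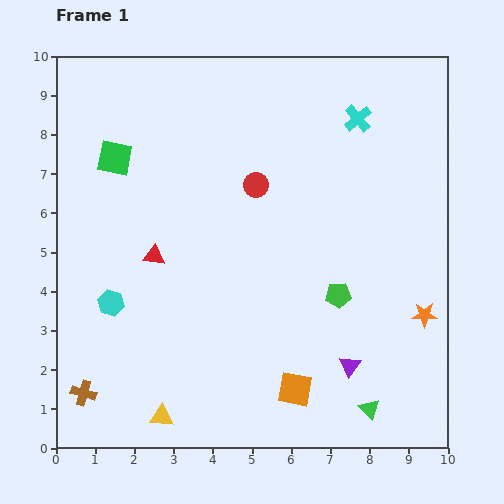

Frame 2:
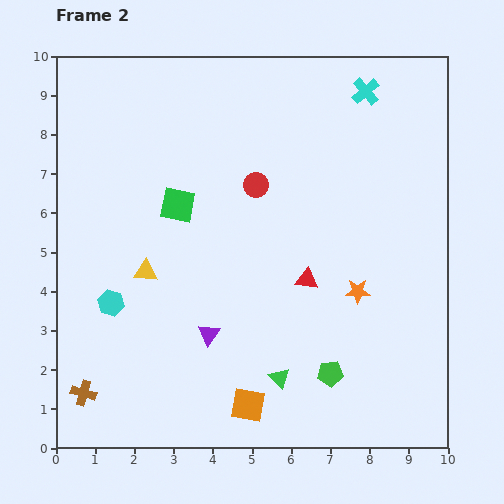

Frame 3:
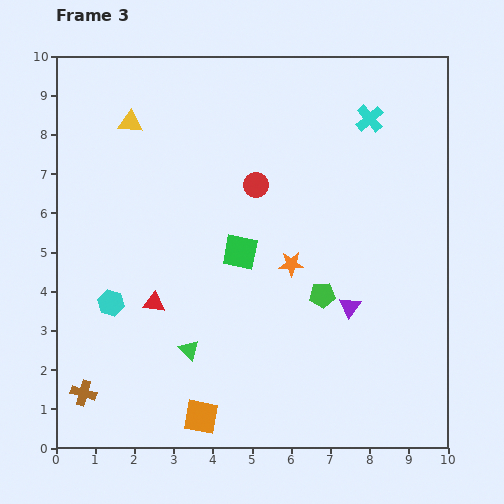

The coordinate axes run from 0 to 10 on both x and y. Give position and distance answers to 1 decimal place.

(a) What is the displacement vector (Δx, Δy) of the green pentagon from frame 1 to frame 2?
(-0.2, -2.0)

The green pentagon was at (7.2, 3.9) in frame 1 and (7.0, 1.9) in frame 2.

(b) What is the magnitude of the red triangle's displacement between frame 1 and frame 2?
3.9

The red triangle moved from (2.5, 4.9) to (6.4, 4.3), a distance of √(3.9² + 0.6²) ≈ 3.9.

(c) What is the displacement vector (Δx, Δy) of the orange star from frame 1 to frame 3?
(-3.4, 1.3)

The orange star was at (9.4, 3.4) in frame 1 and (6.0, 4.7) in frame 3.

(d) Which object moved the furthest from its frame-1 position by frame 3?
the yellow triangle

(moved 7.5; next 4.8)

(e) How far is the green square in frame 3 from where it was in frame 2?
2.0

The green square moved from (3.1, 6.2) to (4.7, 5.0), a distance of √(1.6² + 1.2²) ≈ 2.0.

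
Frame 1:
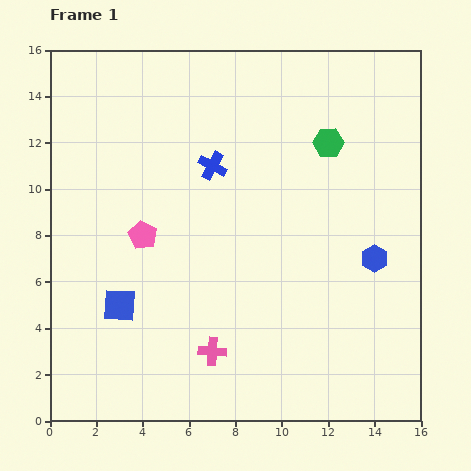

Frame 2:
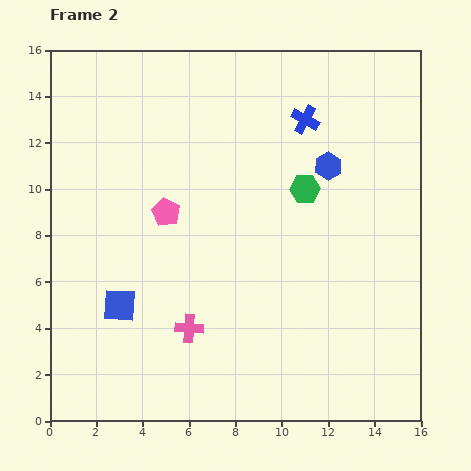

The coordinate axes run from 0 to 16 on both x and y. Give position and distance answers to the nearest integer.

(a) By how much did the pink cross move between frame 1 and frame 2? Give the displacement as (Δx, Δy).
(-1, 1)

The pink cross was at (7, 3) in frame 1 and (6, 4) in frame 2.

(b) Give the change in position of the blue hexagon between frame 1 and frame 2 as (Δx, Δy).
(-2, 4)

The blue hexagon was at (14, 7) in frame 1 and (12, 11) in frame 2.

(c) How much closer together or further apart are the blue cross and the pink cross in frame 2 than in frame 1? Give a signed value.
+2

Distance in frame 1: 8. Distance in frame 2: 10.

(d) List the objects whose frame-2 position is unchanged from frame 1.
the blue square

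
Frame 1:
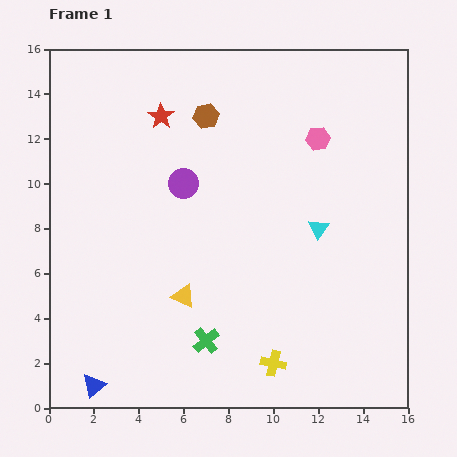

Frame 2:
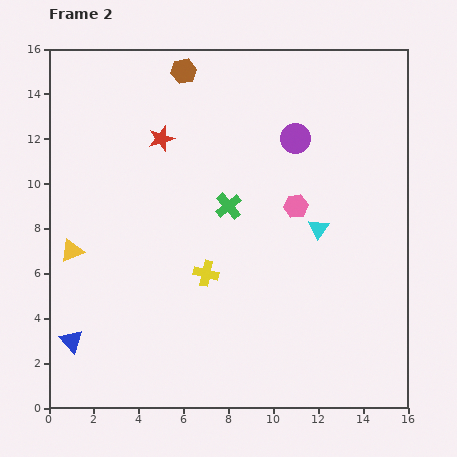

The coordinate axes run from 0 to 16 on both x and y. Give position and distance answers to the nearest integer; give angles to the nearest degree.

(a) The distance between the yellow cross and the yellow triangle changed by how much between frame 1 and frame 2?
+1

Distance in frame 1: 5. Distance in frame 2: 6.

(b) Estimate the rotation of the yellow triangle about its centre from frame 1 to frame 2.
47° counter-clockwise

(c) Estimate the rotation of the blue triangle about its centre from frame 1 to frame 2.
33° counter-clockwise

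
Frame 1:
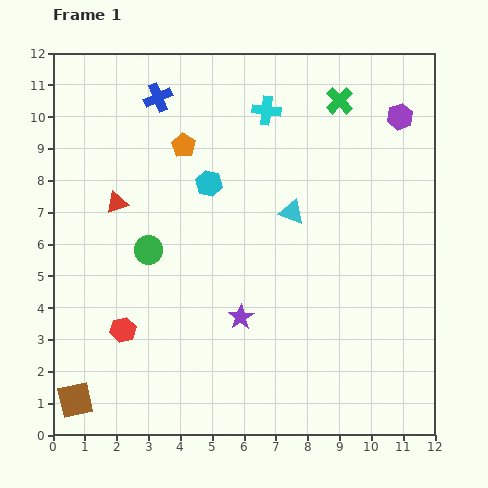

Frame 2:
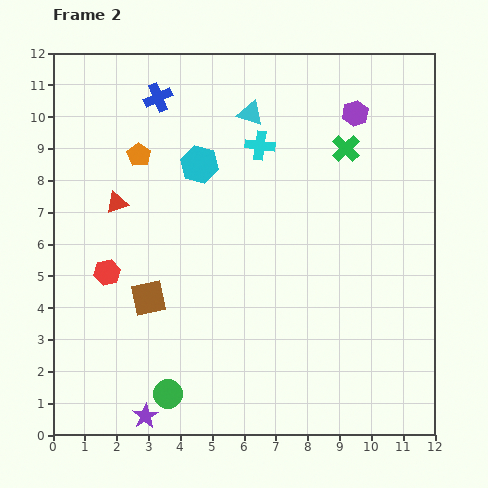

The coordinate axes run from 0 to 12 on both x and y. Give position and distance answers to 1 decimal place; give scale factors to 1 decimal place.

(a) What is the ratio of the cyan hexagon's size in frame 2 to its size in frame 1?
1.4×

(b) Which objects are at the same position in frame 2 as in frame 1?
the red triangle, the blue cross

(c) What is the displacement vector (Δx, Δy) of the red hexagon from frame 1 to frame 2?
(-0.5, 1.8)

The red hexagon was at (2.2, 3.3) in frame 1 and (1.7, 5.1) in frame 2.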